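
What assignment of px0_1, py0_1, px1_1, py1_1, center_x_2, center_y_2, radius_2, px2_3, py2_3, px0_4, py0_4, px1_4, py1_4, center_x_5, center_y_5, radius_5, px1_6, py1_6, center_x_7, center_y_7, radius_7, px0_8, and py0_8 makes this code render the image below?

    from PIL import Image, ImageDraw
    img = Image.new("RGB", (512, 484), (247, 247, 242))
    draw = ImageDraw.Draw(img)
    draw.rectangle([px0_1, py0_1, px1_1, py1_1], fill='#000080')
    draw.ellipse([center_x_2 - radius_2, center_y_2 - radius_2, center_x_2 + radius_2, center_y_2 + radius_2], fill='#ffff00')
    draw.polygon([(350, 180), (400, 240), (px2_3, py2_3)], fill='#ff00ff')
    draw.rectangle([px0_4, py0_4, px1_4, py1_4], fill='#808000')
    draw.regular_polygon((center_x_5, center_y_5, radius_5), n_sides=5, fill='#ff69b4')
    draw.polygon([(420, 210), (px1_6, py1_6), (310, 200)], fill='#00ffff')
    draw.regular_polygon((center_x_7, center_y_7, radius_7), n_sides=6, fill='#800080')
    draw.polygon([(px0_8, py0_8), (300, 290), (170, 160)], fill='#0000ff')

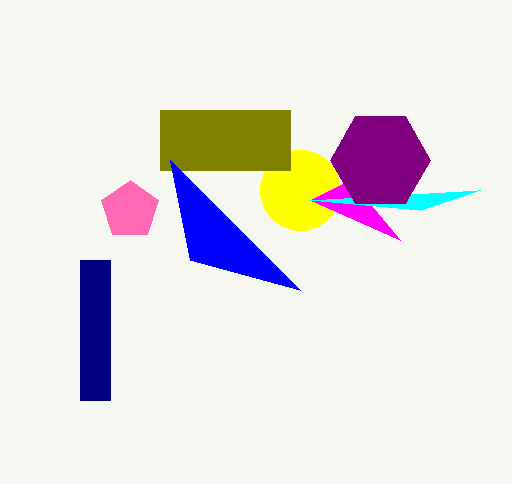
px0_1 = 80; py0_1 = 260; px1_1 = 110; py1_1 = 400; center_x_2 = 300; center_y_2 = 190; radius_2 = 40; px2_3 = 310; py2_3 = 200; px0_4 = 160; py0_4 = 110; px1_4 = 290; py1_4 = 170; center_x_5 = 130; center_y_5 = 210; radius_5 = 30; px1_6 = 480; py1_6 = 190; center_x_7 = 380; center_y_7 = 160; radius_7 = 50; px0_8 = 190; py0_8 = 260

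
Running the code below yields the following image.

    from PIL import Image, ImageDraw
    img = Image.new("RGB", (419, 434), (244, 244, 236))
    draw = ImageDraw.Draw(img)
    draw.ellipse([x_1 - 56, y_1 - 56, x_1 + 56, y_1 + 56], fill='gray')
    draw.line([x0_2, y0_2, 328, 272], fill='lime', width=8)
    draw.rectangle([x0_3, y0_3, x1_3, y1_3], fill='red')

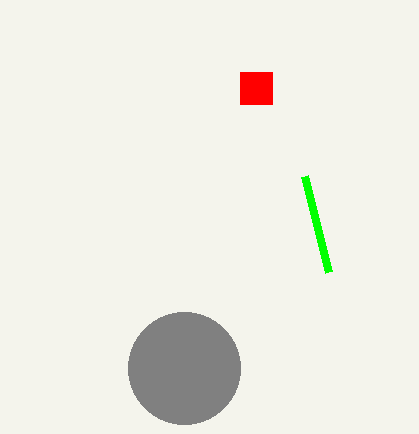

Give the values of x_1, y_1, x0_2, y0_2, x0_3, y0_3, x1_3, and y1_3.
x_1 = 184; y_1 = 368; x0_2 = 304; y0_2 = 176; x0_3 = 240; y0_3 = 72; x1_3 = 272; y1_3 = 104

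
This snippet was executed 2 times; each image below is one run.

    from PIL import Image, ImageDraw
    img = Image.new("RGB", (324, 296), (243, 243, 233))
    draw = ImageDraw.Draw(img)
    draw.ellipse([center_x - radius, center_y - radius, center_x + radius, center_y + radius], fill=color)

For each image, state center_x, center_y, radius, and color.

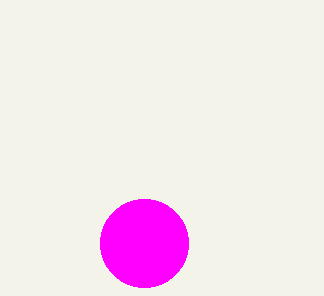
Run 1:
center_x = 144, center_y = 243, radius = 44, color = 'magenta'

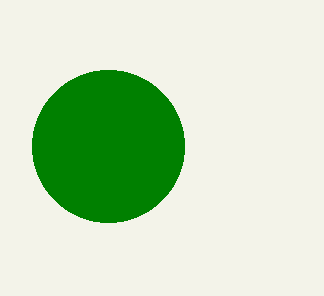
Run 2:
center_x = 108; center_y = 146; radius = 76; color = 'green'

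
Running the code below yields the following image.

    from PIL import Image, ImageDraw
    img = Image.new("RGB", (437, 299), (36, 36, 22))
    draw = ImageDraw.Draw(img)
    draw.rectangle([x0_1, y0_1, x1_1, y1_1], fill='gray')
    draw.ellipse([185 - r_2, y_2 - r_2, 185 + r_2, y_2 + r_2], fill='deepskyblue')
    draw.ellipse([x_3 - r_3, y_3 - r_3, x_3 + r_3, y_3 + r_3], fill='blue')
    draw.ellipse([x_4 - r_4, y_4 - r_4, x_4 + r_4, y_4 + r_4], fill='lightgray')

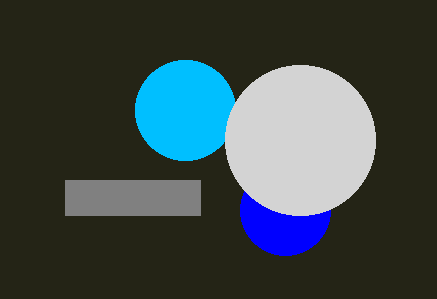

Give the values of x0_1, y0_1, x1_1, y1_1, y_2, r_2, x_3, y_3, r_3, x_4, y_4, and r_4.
x0_1 = 65, y0_1 = 180, x1_1 = 200, y1_1 = 215, y_2 = 110, r_2 = 50, x_3 = 285, y_3 = 210, r_3 = 45, x_4 = 300, y_4 = 140, r_4 = 75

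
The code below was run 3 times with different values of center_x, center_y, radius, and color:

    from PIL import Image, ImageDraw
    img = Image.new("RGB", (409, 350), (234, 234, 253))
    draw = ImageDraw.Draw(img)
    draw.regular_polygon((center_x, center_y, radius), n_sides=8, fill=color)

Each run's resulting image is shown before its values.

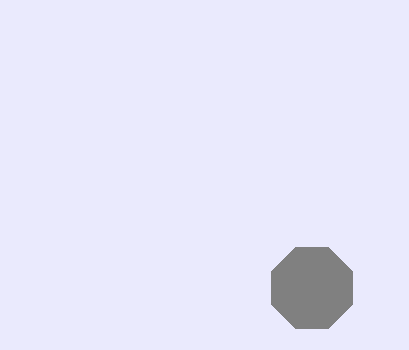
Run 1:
center_x = 312; center_y = 288; radius = 44; color = 'gray'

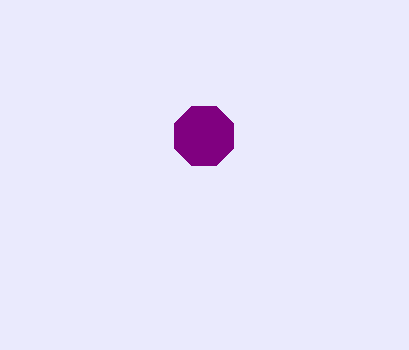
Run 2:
center_x = 204; center_y = 136; radius = 32; color = 'purple'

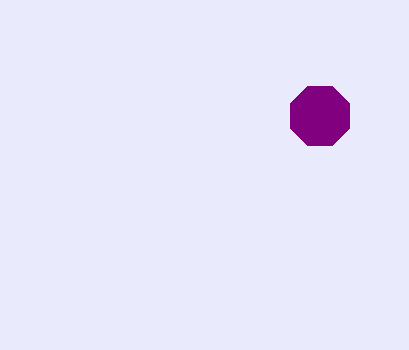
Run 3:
center_x = 320; center_y = 116; radius = 32; color = 'purple'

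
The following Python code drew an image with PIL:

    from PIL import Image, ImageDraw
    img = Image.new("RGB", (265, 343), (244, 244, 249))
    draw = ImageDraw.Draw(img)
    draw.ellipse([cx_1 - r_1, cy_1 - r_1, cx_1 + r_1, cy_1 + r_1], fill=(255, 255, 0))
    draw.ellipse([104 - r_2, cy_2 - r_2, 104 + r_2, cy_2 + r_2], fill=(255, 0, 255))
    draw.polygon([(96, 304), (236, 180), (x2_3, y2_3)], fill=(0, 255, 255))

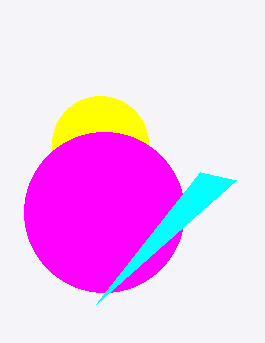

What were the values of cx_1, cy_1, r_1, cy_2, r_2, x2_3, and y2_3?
cx_1 = 100
cy_1 = 144
r_1 = 48
cy_2 = 212
r_2 = 80
x2_3 = 200
y2_3 = 172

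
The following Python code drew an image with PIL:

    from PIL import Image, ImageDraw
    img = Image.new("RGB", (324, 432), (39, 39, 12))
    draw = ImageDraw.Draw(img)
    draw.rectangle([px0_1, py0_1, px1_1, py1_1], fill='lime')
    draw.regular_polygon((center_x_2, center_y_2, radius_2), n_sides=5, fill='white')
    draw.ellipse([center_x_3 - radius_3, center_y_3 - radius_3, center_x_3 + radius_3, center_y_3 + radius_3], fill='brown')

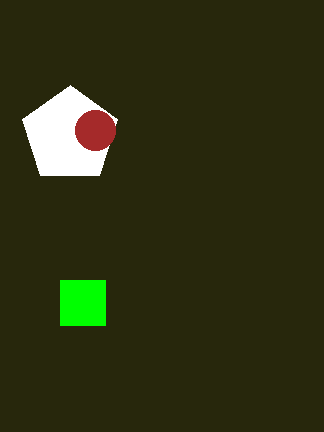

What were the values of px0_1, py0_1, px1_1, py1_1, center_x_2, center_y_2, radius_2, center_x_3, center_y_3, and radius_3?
px0_1 = 60
py0_1 = 280
px1_1 = 105
py1_1 = 325
center_x_2 = 70
center_y_2 = 135
radius_2 = 50
center_x_3 = 95
center_y_3 = 130
radius_3 = 20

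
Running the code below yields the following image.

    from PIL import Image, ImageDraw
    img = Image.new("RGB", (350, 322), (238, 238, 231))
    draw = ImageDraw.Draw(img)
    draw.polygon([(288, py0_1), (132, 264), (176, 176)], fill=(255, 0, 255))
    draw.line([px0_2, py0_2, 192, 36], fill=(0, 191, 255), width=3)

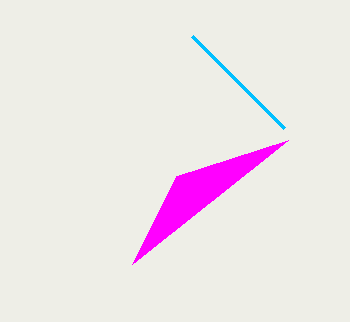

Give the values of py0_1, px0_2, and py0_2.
py0_1 = 140; px0_2 = 284; py0_2 = 128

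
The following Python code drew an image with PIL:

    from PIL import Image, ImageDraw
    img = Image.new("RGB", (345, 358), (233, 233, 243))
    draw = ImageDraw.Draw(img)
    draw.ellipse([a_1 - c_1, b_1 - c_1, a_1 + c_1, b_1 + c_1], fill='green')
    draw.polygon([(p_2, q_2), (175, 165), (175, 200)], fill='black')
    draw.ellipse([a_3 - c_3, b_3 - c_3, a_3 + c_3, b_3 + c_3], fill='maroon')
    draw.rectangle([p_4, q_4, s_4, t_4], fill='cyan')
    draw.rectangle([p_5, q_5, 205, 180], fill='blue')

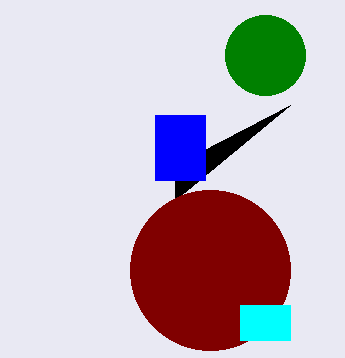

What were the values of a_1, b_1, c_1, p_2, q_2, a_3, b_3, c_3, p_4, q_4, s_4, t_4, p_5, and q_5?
a_1 = 265, b_1 = 55, c_1 = 40, p_2 = 290, q_2 = 105, a_3 = 210, b_3 = 270, c_3 = 80, p_4 = 240, q_4 = 305, s_4 = 290, t_4 = 340, p_5 = 155, q_5 = 115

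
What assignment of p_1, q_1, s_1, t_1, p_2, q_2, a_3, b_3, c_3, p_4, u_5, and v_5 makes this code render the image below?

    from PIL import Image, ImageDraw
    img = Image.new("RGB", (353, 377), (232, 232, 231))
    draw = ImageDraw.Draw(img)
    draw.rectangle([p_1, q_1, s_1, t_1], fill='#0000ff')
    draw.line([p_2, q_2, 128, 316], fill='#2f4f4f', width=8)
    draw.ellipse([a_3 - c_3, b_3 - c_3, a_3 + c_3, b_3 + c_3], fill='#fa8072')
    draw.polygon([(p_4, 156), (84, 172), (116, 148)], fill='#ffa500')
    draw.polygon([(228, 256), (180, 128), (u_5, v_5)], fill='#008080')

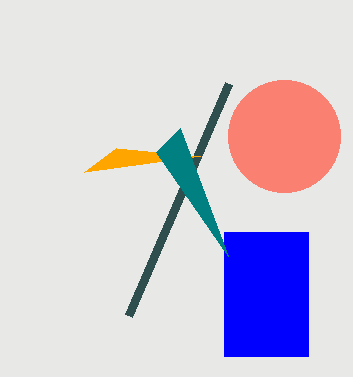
p_1 = 224, q_1 = 232, s_1 = 308, t_1 = 356, p_2 = 228, q_2 = 84, a_3 = 284, b_3 = 136, c_3 = 56, p_4 = 200, u_5 = 156, v_5 = 152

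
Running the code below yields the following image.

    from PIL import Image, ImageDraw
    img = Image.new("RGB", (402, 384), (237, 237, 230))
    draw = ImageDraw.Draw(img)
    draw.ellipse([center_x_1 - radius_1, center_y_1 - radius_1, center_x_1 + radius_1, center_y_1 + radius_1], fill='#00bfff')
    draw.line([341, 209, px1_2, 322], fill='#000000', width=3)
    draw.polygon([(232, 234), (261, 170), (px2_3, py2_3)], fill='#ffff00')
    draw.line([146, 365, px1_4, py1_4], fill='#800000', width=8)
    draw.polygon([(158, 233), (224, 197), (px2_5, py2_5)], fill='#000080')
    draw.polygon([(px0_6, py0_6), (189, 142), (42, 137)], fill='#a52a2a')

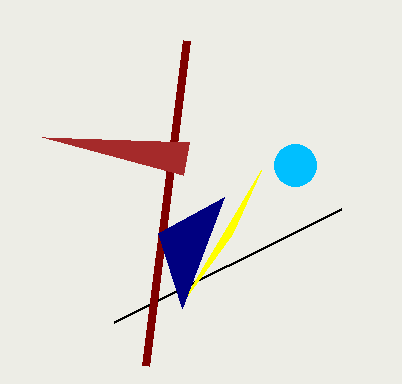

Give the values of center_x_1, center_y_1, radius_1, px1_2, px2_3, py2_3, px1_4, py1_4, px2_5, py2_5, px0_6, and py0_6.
center_x_1 = 295
center_y_1 = 165
radius_1 = 21
px1_2 = 114
px2_3 = 181
py2_3 = 304
px1_4 = 187
py1_4 = 40
px2_5 = 182
py2_5 = 308
px0_6 = 183
py0_6 = 175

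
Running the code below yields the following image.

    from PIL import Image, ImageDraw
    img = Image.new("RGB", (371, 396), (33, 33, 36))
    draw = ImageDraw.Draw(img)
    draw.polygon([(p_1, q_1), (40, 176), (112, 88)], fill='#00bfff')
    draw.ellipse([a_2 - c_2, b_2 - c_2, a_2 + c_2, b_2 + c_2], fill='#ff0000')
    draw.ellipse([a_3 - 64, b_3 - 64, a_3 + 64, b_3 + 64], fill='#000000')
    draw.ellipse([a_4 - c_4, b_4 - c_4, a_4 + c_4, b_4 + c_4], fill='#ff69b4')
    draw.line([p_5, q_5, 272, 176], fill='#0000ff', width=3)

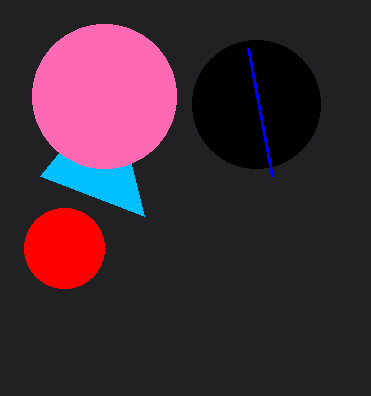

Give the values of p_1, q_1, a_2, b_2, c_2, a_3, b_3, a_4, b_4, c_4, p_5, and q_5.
p_1 = 144, q_1 = 216, a_2 = 64, b_2 = 248, c_2 = 40, a_3 = 256, b_3 = 104, a_4 = 104, b_4 = 96, c_4 = 72, p_5 = 248, q_5 = 48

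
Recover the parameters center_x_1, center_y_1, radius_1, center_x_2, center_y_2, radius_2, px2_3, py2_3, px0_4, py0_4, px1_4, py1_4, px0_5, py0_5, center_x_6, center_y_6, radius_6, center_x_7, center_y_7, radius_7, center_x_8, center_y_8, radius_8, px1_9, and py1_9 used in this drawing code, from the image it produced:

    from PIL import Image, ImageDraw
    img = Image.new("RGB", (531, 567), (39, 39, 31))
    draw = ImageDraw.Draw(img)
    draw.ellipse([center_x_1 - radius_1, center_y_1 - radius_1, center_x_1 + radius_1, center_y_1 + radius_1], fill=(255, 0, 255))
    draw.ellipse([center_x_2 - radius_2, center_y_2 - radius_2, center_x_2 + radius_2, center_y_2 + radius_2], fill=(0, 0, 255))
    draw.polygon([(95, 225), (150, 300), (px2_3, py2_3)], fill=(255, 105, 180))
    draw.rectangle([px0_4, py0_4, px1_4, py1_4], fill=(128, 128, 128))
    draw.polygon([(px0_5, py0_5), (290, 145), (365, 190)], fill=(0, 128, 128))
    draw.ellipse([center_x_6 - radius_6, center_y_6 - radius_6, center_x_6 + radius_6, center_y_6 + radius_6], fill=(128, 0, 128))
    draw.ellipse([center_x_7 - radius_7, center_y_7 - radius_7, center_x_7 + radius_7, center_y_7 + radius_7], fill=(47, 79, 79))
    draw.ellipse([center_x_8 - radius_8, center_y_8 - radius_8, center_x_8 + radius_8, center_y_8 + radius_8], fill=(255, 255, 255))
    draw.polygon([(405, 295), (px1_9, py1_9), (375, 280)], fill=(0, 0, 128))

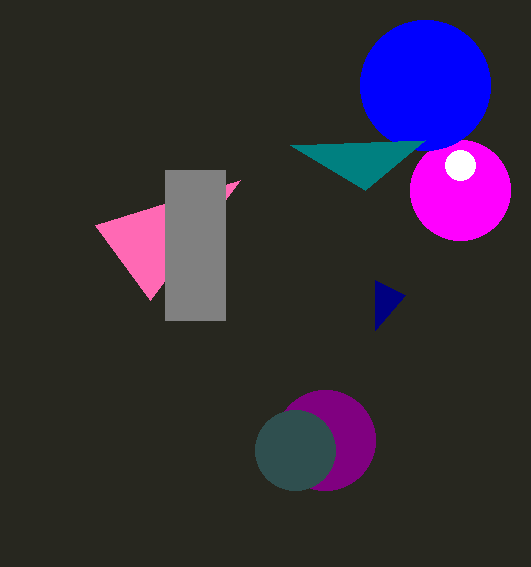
center_x_1 = 460; center_y_1 = 190; radius_1 = 50; center_x_2 = 425; center_y_2 = 85; radius_2 = 65; px2_3 = 240; py2_3 = 180; px0_4 = 165; py0_4 = 170; px1_4 = 225; py1_4 = 320; px0_5 = 425; py0_5 = 140; center_x_6 = 325; center_y_6 = 440; radius_6 = 50; center_x_7 = 295; center_y_7 = 450; radius_7 = 40; center_x_8 = 460; center_y_8 = 165; radius_8 = 15; px1_9 = 375; py1_9 = 330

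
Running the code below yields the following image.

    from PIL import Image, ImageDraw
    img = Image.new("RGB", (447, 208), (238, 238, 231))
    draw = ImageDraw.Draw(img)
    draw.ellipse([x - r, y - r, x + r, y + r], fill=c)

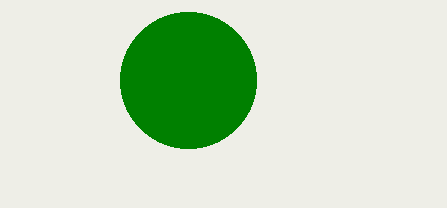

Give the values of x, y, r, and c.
x = 188, y = 80, r = 68, c = 'green'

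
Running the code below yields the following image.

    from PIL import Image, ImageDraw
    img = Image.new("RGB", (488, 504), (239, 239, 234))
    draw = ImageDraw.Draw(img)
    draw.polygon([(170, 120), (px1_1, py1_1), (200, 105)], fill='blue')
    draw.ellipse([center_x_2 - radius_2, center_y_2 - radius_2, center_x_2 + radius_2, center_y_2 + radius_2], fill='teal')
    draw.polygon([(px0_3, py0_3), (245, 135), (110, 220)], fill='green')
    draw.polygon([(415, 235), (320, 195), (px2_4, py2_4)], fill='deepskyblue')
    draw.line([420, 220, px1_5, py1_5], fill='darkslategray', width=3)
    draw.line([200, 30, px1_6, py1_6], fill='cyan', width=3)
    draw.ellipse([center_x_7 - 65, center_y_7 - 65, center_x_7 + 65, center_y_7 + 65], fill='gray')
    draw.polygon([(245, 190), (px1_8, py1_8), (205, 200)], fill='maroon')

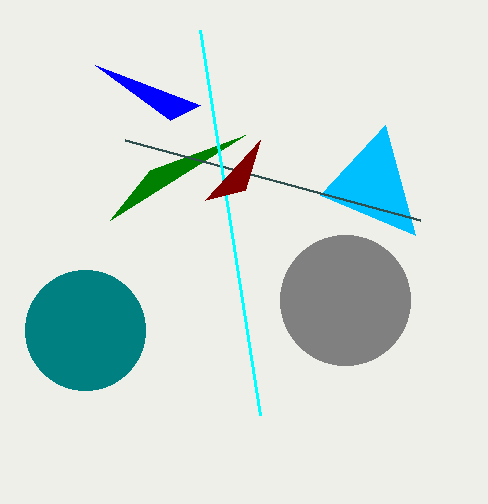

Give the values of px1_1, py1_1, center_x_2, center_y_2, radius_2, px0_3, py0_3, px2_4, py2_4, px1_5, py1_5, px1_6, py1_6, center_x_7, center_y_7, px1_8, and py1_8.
px1_1 = 95, py1_1 = 65, center_x_2 = 85, center_y_2 = 330, radius_2 = 60, px0_3 = 150, py0_3 = 170, px2_4 = 385, py2_4 = 125, px1_5 = 125, py1_5 = 140, px1_6 = 260, py1_6 = 415, center_x_7 = 345, center_y_7 = 300, px1_8 = 260, py1_8 = 140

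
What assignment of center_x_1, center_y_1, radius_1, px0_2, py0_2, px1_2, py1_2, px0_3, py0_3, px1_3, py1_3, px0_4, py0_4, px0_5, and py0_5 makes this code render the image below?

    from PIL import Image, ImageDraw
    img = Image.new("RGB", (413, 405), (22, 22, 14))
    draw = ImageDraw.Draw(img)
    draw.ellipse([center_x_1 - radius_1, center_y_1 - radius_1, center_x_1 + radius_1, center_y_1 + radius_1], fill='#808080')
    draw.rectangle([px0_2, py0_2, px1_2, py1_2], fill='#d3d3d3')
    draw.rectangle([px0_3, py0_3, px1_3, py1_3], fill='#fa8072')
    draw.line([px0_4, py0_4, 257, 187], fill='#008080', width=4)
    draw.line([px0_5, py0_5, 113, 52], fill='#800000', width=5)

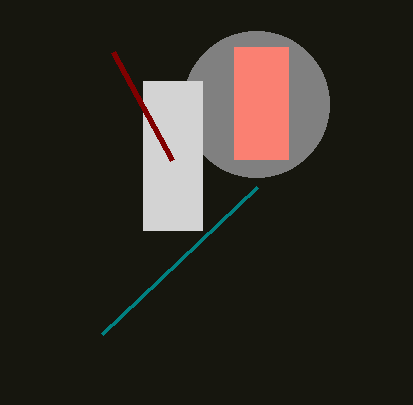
center_x_1 = 256, center_y_1 = 104, radius_1 = 73, px0_2 = 143, py0_2 = 81, px1_2 = 202, py1_2 = 230, px0_3 = 234, py0_3 = 47, px1_3 = 288, py1_3 = 159, px0_4 = 102, py0_4 = 334, px0_5 = 172, py0_5 = 160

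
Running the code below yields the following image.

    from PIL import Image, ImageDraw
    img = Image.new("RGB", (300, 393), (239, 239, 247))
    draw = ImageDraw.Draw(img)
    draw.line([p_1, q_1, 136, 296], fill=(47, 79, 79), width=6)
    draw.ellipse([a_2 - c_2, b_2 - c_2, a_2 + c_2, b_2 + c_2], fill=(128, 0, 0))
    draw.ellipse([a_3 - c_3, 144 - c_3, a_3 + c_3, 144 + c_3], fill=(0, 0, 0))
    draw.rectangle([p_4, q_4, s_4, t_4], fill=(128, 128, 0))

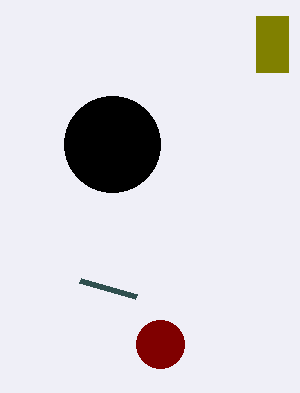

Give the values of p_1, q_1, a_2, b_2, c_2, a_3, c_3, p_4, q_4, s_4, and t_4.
p_1 = 80; q_1 = 280; a_2 = 160; b_2 = 344; c_2 = 24; a_3 = 112; c_3 = 48; p_4 = 256; q_4 = 16; s_4 = 288; t_4 = 72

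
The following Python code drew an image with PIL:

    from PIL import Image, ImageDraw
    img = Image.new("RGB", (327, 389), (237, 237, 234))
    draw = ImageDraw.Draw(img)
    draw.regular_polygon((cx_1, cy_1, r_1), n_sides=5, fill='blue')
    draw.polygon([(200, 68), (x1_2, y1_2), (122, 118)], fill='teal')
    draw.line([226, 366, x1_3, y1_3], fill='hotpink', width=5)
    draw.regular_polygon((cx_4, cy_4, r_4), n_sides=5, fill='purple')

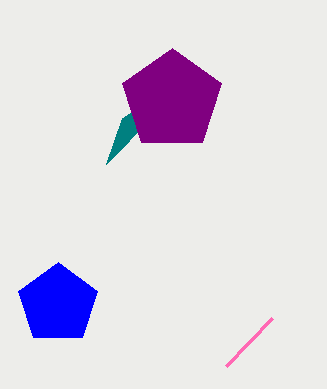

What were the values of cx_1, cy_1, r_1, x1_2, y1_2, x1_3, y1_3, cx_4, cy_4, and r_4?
cx_1 = 58
cy_1 = 304
r_1 = 42
x1_2 = 106
y1_2 = 164
x1_3 = 272
y1_3 = 318
cx_4 = 172
cy_4 = 100
r_4 = 52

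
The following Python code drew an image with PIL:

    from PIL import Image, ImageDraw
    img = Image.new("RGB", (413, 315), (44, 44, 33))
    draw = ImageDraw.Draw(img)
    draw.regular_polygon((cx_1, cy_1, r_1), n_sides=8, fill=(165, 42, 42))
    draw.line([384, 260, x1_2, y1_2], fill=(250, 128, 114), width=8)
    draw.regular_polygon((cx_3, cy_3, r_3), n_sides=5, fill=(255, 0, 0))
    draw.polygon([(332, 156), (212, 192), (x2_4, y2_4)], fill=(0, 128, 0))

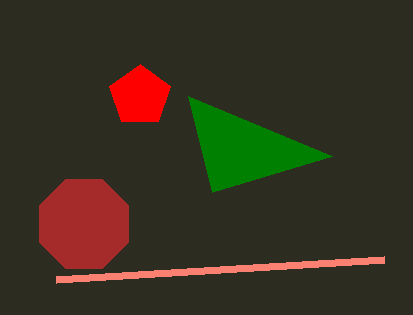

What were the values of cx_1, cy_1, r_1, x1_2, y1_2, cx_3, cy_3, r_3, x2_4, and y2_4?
cx_1 = 84; cy_1 = 224; r_1 = 48; x1_2 = 56; y1_2 = 280; cx_3 = 140; cy_3 = 96; r_3 = 32; x2_4 = 188; y2_4 = 96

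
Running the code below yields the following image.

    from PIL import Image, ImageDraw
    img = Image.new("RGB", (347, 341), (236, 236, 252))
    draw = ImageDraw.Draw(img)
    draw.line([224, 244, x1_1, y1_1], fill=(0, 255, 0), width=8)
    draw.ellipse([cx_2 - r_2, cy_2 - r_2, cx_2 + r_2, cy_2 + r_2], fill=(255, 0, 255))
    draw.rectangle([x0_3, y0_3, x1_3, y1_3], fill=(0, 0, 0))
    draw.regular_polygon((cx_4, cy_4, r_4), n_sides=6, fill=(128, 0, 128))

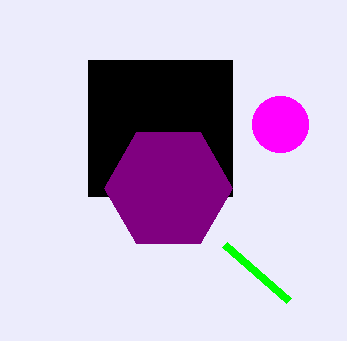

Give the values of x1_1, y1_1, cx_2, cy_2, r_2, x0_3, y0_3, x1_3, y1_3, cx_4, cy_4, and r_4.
x1_1 = 288, y1_1 = 300, cx_2 = 280, cy_2 = 124, r_2 = 28, x0_3 = 88, y0_3 = 60, x1_3 = 232, y1_3 = 196, cx_4 = 168, cy_4 = 188, r_4 = 64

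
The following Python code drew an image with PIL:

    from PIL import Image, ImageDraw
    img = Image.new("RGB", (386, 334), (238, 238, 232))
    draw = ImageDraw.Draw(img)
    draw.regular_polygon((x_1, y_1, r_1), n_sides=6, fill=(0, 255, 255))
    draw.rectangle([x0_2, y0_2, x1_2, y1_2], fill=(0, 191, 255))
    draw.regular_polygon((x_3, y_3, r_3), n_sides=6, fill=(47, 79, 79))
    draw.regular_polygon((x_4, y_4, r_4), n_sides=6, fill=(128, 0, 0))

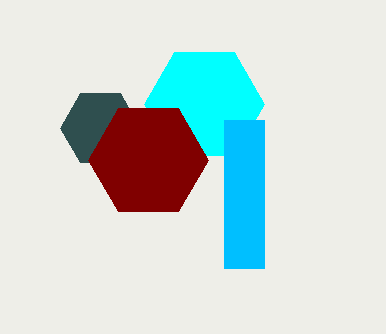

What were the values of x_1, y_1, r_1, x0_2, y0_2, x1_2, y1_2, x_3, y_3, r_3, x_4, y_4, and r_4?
x_1 = 204; y_1 = 104; r_1 = 60; x0_2 = 224; y0_2 = 120; x1_2 = 264; y1_2 = 268; x_3 = 100; y_3 = 128; r_3 = 40; x_4 = 148; y_4 = 160; r_4 = 60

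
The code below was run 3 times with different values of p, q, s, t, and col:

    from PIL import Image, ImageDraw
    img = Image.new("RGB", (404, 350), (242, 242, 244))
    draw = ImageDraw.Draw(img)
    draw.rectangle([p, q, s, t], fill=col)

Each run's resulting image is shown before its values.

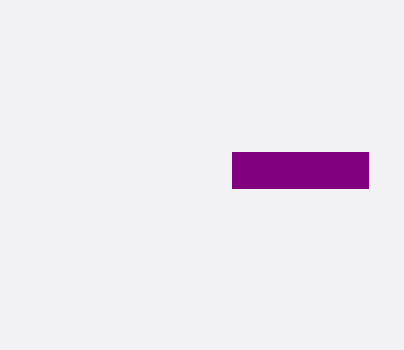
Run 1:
p = 232; q = 152; s = 368; t = 188; col = 'purple'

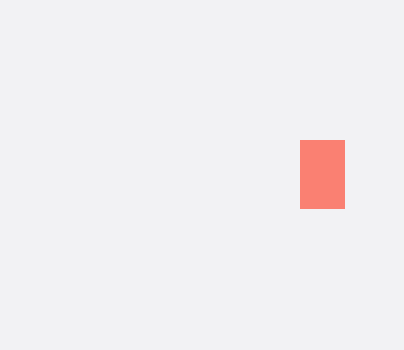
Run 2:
p = 300; q = 140; s = 344; t = 208; col = 'salmon'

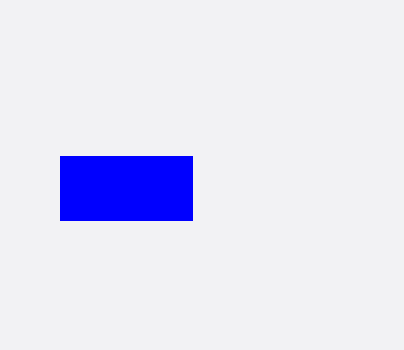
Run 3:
p = 60, q = 156, s = 192, t = 220, col = 'blue'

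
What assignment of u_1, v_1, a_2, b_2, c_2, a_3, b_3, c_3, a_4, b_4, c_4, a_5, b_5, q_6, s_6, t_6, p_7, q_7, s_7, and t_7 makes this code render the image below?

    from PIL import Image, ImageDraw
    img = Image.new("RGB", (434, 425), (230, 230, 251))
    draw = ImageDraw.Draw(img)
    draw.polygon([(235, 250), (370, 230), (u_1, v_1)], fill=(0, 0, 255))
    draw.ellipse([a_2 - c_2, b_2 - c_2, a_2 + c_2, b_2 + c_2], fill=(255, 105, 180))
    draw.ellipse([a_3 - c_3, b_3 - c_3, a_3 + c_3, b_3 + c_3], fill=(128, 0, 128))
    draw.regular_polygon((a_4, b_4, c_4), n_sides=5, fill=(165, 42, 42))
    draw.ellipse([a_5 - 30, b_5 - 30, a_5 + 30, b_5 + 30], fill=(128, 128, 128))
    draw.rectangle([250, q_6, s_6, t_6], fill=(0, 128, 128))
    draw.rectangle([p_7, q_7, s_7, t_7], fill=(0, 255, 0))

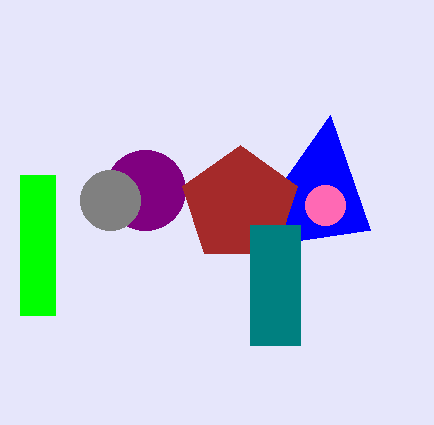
u_1 = 330
v_1 = 115
a_2 = 325
b_2 = 205
c_2 = 20
a_3 = 145
b_3 = 190
c_3 = 40
a_4 = 240
b_4 = 205
c_4 = 60
a_5 = 110
b_5 = 200
q_6 = 225
s_6 = 300
t_6 = 345
p_7 = 20
q_7 = 175
s_7 = 55
t_7 = 315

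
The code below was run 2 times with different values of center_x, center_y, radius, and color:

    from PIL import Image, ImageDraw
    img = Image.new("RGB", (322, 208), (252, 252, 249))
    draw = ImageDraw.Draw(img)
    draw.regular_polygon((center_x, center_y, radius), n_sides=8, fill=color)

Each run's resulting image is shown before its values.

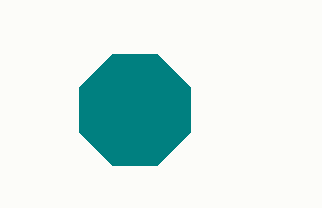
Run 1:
center_x = 135
center_y = 110
radius = 60
color = 'teal'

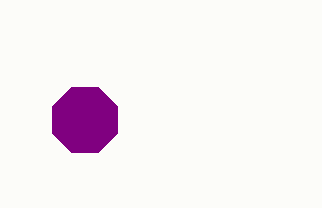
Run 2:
center_x = 85, center_y = 120, radius = 35, color = 'purple'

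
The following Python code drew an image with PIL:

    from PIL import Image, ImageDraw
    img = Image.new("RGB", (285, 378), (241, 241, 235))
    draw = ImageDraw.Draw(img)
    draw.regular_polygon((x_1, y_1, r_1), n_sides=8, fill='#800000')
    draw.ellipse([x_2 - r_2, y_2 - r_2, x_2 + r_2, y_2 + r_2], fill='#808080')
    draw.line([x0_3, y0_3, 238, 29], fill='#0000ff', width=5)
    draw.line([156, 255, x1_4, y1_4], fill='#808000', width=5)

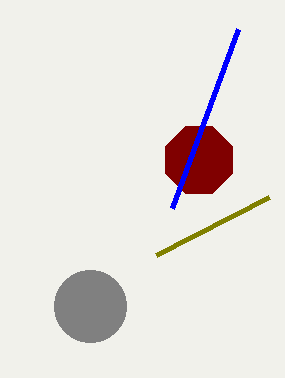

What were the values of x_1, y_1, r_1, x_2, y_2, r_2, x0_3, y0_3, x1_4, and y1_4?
x_1 = 199, y_1 = 160, r_1 = 36, x_2 = 90, y_2 = 306, r_2 = 36, x0_3 = 172, y0_3 = 208, x1_4 = 269, y1_4 = 197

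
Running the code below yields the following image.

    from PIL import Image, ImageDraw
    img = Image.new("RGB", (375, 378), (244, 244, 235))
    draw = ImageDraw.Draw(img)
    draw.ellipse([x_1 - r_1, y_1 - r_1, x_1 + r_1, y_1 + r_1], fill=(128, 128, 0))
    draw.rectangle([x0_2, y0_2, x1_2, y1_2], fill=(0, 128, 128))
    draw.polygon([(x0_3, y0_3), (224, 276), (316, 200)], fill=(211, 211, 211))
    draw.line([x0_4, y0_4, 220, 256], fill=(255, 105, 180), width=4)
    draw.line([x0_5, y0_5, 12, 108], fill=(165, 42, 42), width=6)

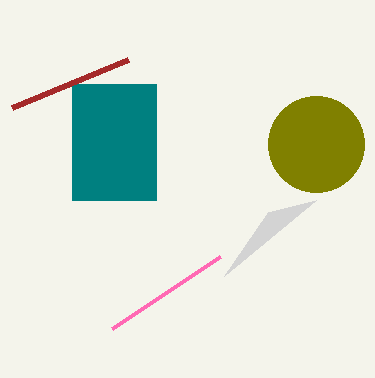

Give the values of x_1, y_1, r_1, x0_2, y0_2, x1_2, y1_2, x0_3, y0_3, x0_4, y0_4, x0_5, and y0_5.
x_1 = 316, y_1 = 144, r_1 = 48, x0_2 = 72, y0_2 = 84, x1_2 = 156, y1_2 = 200, x0_3 = 268, y0_3 = 212, x0_4 = 112, y0_4 = 328, x0_5 = 128, y0_5 = 60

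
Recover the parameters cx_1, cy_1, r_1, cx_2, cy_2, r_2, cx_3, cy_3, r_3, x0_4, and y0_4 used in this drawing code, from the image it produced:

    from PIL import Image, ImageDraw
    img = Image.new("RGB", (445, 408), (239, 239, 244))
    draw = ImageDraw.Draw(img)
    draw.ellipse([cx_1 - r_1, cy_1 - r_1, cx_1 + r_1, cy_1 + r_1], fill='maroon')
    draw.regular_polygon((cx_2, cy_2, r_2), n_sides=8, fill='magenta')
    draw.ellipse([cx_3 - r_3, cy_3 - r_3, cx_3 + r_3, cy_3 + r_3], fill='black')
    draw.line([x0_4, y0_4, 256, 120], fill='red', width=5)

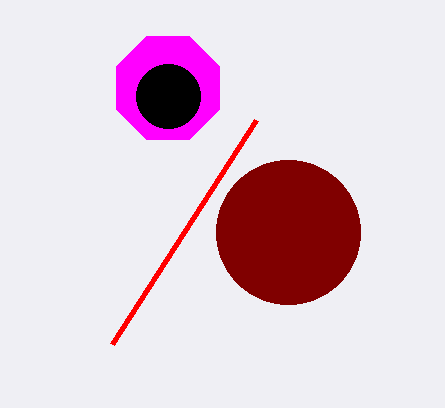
cx_1 = 288; cy_1 = 232; r_1 = 72; cx_2 = 168; cy_2 = 88; r_2 = 56; cx_3 = 168; cy_3 = 96; r_3 = 32; x0_4 = 112; y0_4 = 344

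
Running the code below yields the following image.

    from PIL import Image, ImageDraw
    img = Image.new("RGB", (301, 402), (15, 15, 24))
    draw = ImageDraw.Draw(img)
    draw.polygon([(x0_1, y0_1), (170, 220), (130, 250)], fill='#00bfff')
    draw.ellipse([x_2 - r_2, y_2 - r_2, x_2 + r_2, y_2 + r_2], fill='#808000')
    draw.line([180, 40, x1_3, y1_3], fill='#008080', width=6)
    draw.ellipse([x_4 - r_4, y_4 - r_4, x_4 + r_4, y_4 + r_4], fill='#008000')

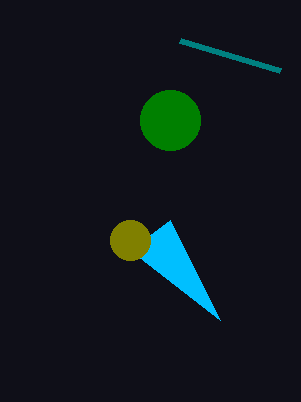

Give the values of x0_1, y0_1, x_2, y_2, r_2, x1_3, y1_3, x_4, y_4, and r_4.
x0_1 = 220
y0_1 = 320
x_2 = 130
y_2 = 240
r_2 = 20
x1_3 = 280
y1_3 = 70
x_4 = 170
y_4 = 120
r_4 = 30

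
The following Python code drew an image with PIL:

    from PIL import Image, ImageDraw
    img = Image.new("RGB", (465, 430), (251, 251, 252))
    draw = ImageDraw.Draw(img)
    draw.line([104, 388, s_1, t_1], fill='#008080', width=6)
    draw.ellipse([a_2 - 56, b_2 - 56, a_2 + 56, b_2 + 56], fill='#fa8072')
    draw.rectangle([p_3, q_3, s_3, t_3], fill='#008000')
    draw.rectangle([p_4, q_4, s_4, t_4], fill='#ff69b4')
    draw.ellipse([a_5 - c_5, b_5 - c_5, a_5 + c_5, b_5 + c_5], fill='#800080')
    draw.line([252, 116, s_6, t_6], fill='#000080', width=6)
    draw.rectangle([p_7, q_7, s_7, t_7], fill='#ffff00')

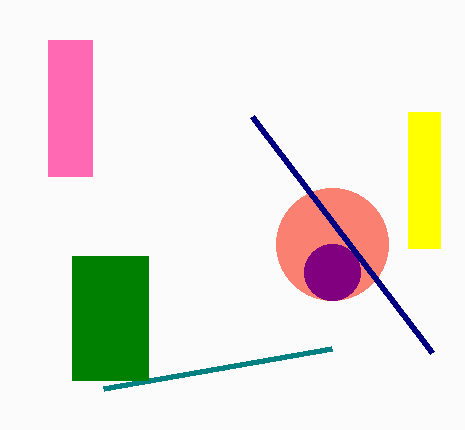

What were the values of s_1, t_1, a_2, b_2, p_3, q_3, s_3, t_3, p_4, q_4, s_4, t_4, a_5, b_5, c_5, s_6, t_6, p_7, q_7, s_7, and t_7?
s_1 = 332; t_1 = 348; a_2 = 332; b_2 = 244; p_3 = 72; q_3 = 256; s_3 = 148; t_3 = 380; p_4 = 48; q_4 = 40; s_4 = 92; t_4 = 176; a_5 = 332; b_5 = 272; c_5 = 28; s_6 = 432; t_6 = 352; p_7 = 408; q_7 = 112; s_7 = 440; t_7 = 248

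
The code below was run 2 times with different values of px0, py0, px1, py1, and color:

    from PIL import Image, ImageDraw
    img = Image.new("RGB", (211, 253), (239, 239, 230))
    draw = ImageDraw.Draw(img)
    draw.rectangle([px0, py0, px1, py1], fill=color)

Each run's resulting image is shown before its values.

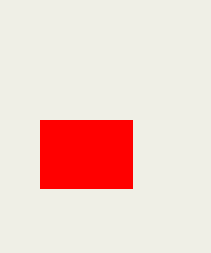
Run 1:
px0 = 40; py0 = 120; px1 = 132; py1 = 188; color = 'red'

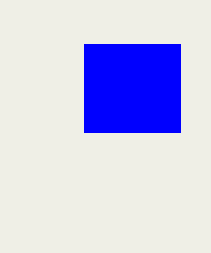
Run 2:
px0 = 84; py0 = 44; px1 = 180; py1 = 132; color = 'blue'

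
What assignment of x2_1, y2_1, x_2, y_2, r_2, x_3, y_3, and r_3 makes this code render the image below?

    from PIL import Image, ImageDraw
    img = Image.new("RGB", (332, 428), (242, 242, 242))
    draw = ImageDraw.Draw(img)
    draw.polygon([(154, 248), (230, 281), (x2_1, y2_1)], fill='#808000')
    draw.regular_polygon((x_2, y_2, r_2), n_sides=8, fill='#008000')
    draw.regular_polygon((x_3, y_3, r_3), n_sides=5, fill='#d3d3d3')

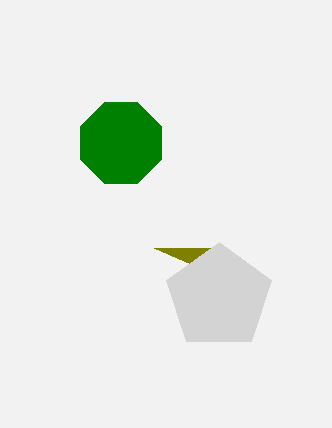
x2_1 = 211; y2_1 = 248; x_2 = 121; y_2 = 143; r_2 = 44; x_3 = 219; y_3 = 297; r_3 = 55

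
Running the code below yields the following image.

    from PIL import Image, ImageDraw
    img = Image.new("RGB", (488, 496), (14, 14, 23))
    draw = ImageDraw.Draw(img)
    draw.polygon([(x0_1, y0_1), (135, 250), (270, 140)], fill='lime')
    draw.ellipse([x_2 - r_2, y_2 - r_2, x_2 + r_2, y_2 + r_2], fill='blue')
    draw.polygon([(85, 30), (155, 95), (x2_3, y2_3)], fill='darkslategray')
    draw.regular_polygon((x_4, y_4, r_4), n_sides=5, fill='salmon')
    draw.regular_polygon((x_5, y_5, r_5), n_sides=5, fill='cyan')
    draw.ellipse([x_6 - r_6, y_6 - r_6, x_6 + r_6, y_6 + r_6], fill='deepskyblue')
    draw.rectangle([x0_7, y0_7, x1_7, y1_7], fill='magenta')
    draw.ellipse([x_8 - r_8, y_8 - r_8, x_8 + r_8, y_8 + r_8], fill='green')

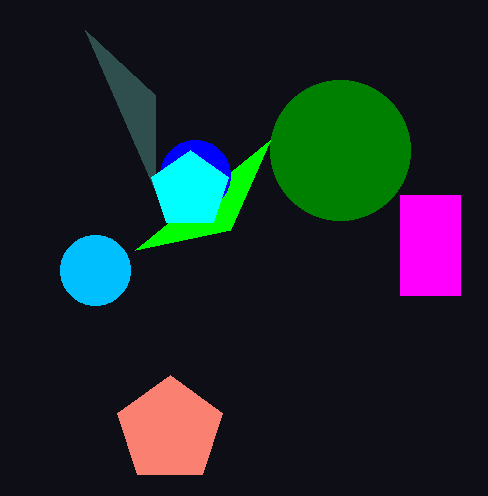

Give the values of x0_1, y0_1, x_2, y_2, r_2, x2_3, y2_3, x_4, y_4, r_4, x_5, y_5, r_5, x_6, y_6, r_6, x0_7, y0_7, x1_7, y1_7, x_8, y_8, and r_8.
x0_1 = 230; y0_1 = 230; x_2 = 195; y_2 = 175; r_2 = 35; x2_3 = 155; y2_3 = 190; x_4 = 170; y_4 = 430; r_4 = 55; x_5 = 190; y_5 = 190; r_5 = 40; x_6 = 95; y_6 = 270; r_6 = 35; x0_7 = 400; y0_7 = 195; x1_7 = 460; y1_7 = 295; x_8 = 340; y_8 = 150; r_8 = 70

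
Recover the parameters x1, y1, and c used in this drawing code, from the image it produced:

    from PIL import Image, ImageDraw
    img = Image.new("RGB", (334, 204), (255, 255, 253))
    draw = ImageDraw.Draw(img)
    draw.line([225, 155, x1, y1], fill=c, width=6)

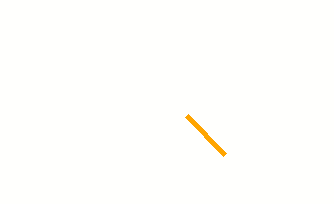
x1 = 187; y1 = 116; c = 'orange'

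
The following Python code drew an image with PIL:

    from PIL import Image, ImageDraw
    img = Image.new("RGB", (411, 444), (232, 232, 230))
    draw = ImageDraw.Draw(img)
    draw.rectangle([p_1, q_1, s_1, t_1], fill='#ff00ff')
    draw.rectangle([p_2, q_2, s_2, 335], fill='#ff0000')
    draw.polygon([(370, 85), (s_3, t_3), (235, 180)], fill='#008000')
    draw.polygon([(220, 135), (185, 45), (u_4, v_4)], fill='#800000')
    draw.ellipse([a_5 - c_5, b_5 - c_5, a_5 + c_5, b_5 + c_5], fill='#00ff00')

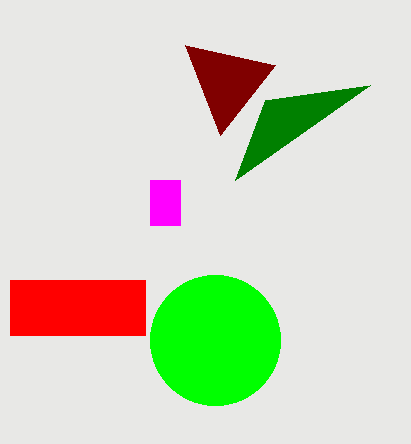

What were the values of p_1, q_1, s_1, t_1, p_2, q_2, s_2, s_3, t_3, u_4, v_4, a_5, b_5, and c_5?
p_1 = 150
q_1 = 180
s_1 = 180
t_1 = 225
p_2 = 10
q_2 = 280
s_2 = 145
s_3 = 265
t_3 = 100
u_4 = 275
v_4 = 65
a_5 = 215
b_5 = 340
c_5 = 65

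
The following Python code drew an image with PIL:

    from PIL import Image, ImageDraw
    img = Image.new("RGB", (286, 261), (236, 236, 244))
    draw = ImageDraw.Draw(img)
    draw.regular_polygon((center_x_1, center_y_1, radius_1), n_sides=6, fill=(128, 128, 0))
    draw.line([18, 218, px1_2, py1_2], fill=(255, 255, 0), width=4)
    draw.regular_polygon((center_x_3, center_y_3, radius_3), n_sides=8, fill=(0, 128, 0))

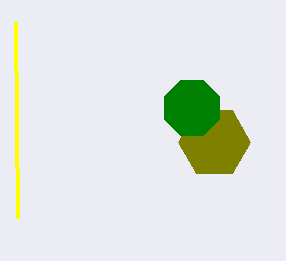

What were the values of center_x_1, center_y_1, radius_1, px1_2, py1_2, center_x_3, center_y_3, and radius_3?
center_x_1 = 214; center_y_1 = 142; radius_1 = 36; px1_2 = 16; py1_2 = 22; center_x_3 = 192; center_y_3 = 108; radius_3 = 30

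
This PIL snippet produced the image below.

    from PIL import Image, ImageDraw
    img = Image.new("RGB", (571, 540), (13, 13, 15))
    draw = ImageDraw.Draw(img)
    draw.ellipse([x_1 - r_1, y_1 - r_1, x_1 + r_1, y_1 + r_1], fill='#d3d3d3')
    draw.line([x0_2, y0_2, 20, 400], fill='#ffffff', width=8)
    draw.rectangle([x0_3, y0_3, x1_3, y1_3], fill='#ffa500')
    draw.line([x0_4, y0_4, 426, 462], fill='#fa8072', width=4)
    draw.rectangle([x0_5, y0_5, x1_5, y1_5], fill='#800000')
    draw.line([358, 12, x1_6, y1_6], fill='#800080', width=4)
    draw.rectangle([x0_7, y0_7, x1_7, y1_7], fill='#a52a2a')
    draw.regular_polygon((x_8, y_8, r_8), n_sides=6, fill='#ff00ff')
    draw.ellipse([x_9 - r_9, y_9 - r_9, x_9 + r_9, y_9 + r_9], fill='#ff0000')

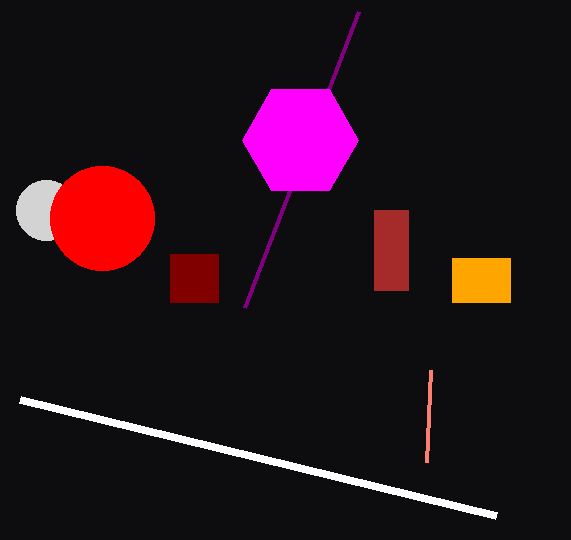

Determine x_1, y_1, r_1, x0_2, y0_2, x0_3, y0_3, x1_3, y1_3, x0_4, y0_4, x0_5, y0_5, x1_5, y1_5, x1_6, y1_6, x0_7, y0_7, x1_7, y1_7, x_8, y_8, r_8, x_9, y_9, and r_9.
x_1 = 46, y_1 = 210, r_1 = 30, x0_2 = 496, y0_2 = 516, x0_3 = 452, y0_3 = 258, x1_3 = 510, y1_3 = 302, x0_4 = 430, y0_4 = 370, x0_5 = 170, y0_5 = 254, x1_5 = 218, y1_5 = 302, x1_6 = 244, y1_6 = 308, x0_7 = 374, y0_7 = 210, x1_7 = 408, y1_7 = 290, x_8 = 300, y_8 = 140, r_8 = 58, x_9 = 102, y_9 = 218, r_9 = 52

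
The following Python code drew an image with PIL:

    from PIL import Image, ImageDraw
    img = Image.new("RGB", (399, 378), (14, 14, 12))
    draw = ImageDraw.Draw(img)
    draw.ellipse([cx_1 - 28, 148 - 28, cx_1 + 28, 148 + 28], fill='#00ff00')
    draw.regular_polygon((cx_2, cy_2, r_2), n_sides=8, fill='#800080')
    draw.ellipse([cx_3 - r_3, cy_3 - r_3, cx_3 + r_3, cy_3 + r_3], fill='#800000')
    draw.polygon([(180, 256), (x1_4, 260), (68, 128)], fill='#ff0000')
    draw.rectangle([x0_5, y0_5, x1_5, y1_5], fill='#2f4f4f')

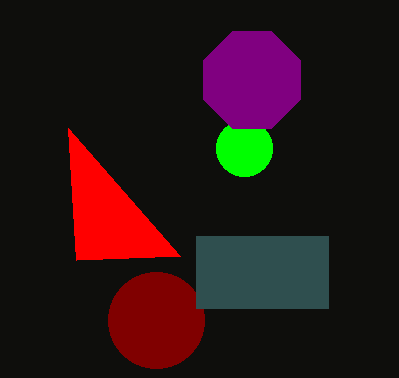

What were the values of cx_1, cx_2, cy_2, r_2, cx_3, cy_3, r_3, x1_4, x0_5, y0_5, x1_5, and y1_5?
cx_1 = 244, cx_2 = 252, cy_2 = 80, r_2 = 52, cx_3 = 156, cy_3 = 320, r_3 = 48, x1_4 = 76, x0_5 = 196, y0_5 = 236, x1_5 = 328, y1_5 = 308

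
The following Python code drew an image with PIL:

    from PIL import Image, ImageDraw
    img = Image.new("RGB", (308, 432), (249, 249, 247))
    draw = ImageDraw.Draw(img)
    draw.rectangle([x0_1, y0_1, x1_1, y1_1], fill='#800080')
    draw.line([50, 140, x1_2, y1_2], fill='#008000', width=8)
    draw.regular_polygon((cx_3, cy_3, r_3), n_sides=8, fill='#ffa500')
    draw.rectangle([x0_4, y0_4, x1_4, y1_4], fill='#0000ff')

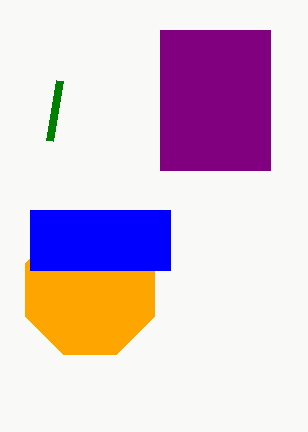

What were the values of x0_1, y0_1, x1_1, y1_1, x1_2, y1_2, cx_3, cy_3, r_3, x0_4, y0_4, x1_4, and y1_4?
x0_1 = 160
y0_1 = 30
x1_1 = 270
y1_1 = 170
x1_2 = 60
y1_2 = 80
cx_3 = 90
cy_3 = 290
r_3 = 70
x0_4 = 30
y0_4 = 210
x1_4 = 170
y1_4 = 270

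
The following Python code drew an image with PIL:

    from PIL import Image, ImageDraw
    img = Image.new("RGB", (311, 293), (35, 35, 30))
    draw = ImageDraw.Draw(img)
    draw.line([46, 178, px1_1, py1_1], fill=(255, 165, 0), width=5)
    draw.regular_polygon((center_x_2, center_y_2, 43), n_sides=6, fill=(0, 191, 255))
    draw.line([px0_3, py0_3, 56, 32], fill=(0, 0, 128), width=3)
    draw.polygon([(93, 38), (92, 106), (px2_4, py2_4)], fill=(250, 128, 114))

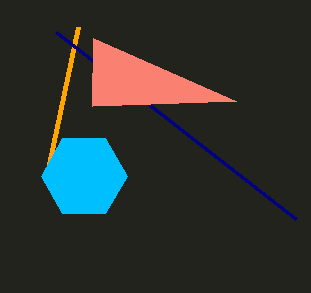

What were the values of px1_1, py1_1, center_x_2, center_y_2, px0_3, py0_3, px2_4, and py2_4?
px1_1 = 78, py1_1 = 27, center_x_2 = 84, center_y_2 = 176, px0_3 = 296, py0_3 = 219, px2_4 = 236, py2_4 = 101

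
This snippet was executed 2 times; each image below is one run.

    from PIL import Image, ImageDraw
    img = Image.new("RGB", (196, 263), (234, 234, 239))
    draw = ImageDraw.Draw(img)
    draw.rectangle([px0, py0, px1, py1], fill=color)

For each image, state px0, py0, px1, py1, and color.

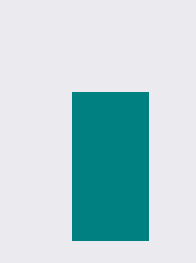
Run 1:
px0 = 72; py0 = 92; px1 = 148; py1 = 240; color = 'teal'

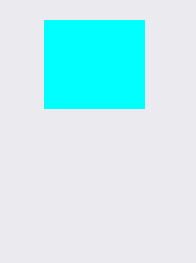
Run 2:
px0 = 44; py0 = 20; px1 = 144; py1 = 108; color = 'cyan'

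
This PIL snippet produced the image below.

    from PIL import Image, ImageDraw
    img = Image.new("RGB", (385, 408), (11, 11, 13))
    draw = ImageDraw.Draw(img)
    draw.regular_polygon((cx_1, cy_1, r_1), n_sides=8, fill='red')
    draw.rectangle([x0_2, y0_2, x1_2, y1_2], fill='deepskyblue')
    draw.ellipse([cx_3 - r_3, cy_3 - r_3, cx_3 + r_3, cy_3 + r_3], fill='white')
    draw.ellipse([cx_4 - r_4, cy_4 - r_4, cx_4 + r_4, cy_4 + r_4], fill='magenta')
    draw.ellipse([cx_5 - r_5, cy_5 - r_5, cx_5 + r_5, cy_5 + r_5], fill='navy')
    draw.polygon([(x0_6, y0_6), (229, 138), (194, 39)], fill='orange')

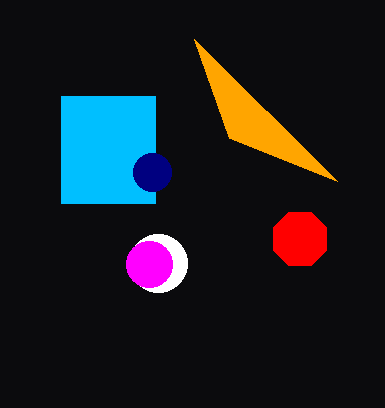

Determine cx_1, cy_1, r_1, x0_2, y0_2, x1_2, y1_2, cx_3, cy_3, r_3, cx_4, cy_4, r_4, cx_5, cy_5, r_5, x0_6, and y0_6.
cx_1 = 300; cy_1 = 239; r_1 = 29; x0_2 = 61; y0_2 = 96; x1_2 = 155; y1_2 = 203; cx_3 = 158; cy_3 = 263; r_3 = 29; cx_4 = 149; cy_4 = 264; r_4 = 23; cx_5 = 152; cy_5 = 172; r_5 = 19; x0_6 = 337; y0_6 = 181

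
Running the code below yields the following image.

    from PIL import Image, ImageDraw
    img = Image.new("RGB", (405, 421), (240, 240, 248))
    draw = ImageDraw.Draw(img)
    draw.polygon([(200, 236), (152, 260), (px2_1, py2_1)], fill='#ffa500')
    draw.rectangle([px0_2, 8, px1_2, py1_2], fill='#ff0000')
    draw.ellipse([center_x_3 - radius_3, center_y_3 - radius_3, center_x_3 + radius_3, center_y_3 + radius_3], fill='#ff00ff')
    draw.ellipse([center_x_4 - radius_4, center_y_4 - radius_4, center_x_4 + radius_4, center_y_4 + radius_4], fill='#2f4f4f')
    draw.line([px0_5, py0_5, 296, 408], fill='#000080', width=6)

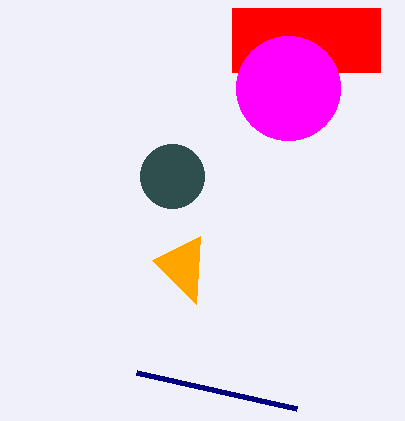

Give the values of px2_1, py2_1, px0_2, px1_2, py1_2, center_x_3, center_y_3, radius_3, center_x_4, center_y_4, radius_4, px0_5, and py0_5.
px2_1 = 196, py2_1 = 304, px0_2 = 232, px1_2 = 380, py1_2 = 72, center_x_3 = 288, center_y_3 = 88, radius_3 = 52, center_x_4 = 172, center_y_4 = 176, radius_4 = 32, px0_5 = 136, py0_5 = 372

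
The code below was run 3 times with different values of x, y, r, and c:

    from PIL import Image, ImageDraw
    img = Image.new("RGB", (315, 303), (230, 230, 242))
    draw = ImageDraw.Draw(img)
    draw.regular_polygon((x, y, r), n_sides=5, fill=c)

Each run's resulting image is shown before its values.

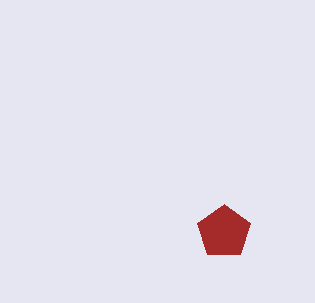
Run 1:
x = 224, y = 232, r = 28, c = 'brown'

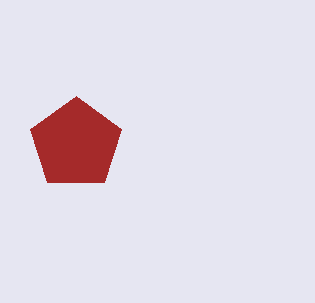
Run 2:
x = 76; y = 144; r = 48; c = 'brown'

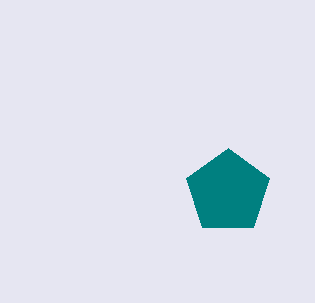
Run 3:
x = 228; y = 192; r = 44; c = 'teal'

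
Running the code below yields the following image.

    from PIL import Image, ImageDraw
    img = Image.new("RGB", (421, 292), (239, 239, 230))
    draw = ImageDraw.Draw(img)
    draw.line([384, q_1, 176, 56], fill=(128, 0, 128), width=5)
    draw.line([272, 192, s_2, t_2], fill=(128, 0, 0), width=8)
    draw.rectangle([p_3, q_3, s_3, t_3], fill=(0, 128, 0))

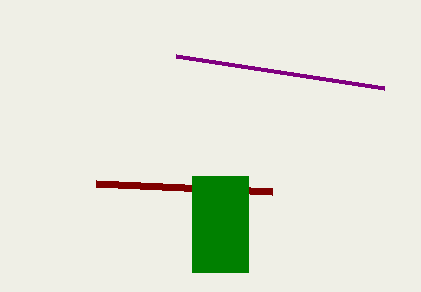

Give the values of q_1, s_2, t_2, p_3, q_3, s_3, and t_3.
q_1 = 88, s_2 = 96, t_2 = 184, p_3 = 192, q_3 = 176, s_3 = 248, t_3 = 272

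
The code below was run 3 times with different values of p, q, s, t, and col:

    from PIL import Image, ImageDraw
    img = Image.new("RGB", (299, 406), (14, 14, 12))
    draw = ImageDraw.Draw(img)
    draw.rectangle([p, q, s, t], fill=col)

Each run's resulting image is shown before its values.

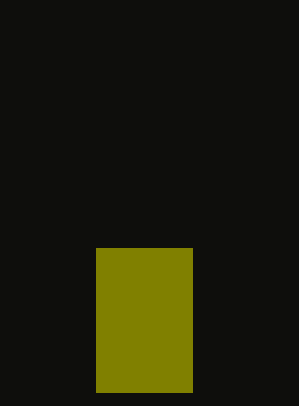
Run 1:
p = 96
q = 248
s = 192
t = 392
col = 'olive'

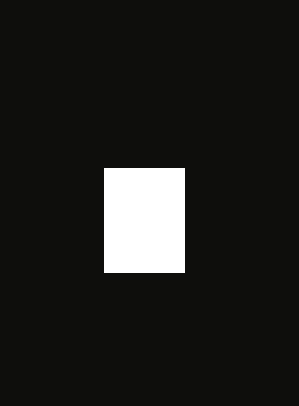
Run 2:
p = 104
q = 168
s = 184
t = 272
col = 'white'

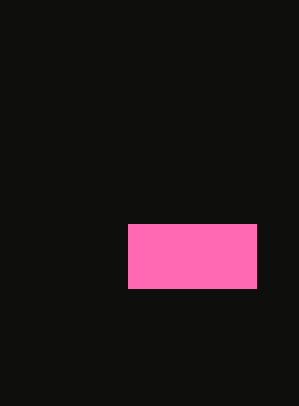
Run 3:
p = 128; q = 224; s = 256; t = 288; col = 'hotpink'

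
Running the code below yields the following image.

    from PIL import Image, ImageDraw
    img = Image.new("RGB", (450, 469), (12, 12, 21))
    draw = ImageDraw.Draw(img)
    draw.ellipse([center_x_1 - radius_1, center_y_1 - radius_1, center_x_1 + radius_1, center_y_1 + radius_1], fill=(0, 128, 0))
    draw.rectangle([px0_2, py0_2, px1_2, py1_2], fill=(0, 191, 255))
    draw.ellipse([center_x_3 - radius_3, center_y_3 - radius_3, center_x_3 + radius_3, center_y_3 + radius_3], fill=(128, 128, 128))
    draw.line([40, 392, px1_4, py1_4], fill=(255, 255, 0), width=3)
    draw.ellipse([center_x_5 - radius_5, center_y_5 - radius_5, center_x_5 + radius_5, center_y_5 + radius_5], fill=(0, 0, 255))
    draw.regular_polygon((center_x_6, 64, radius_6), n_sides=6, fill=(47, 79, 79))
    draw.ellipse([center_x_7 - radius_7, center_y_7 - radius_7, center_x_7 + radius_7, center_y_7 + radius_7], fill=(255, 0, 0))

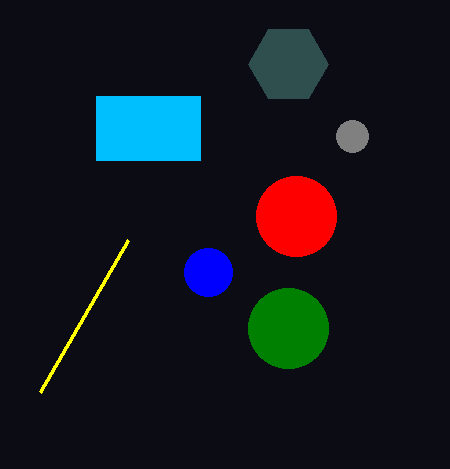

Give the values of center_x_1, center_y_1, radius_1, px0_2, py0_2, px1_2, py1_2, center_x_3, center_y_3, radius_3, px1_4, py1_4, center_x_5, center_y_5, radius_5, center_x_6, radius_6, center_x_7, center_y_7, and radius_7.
center_x_1 = 288
center_y_1 = 328
radius_1 = 40
px0_2 = 96
py0_2 = 96
px1_2 = 200
py1_2 = 160
center_x_3 = 352
center_y_3 = 136
radius_3 = 16
px1_4 = 128
py1_4 = 240
center_x_5 = 208
center_y_5 = 272
radius_5 = 24
center_x_6 = 288
radius_6 = 40
center_x_7 = 296
center_y_7 = 216
radius_7 = 40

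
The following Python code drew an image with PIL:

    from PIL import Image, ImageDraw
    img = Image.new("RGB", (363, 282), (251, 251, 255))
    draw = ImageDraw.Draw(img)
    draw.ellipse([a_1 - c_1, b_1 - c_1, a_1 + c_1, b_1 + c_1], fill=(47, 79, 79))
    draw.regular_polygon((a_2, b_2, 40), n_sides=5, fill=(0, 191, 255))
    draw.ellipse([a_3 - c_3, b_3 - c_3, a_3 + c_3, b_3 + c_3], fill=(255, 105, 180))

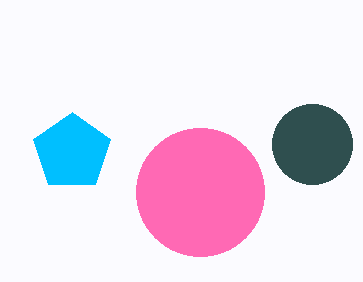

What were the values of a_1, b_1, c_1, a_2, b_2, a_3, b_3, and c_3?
a_1 = 312
b_1 = 144
c_1 = 40
a_2 = 72
b_2 = 152
a_3 = 200
b_3 = 192
c_3 = 64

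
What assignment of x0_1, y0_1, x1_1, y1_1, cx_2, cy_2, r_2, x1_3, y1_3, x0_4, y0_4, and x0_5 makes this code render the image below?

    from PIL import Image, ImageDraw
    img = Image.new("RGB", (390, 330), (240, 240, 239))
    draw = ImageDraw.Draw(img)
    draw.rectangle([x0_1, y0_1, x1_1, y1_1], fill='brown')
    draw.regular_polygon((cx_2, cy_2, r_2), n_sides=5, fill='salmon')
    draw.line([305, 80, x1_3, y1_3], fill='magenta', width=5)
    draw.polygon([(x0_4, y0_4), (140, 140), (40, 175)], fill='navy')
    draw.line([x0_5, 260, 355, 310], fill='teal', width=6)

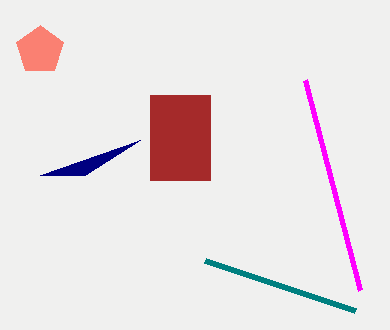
x0_1 = 150; y0_1 = 95; x1_1 = 210; y1_1 = 180; cx_2 = 40; cy_2 = 50; r_2 = 25; x1_3 = 360; y1_3 = 290; x0_4 = 85; y0_4 = 175; x0_5 = 205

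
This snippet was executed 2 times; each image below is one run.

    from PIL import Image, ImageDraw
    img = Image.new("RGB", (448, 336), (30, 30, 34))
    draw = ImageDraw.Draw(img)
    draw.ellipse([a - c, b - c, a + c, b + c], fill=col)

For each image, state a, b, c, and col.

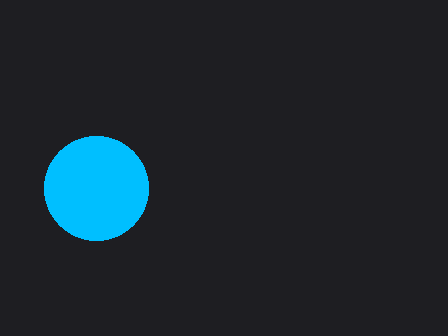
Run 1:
a = 96
b = 188
c = 52
col = 'deepskyblue'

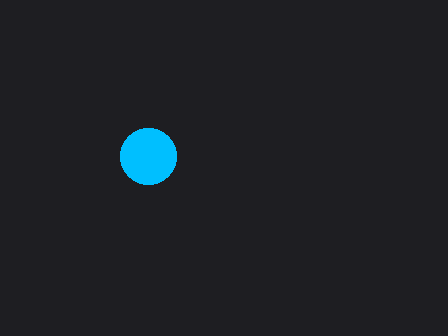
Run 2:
a = 148, b = 156, c = 28, col = 'deepskyblue'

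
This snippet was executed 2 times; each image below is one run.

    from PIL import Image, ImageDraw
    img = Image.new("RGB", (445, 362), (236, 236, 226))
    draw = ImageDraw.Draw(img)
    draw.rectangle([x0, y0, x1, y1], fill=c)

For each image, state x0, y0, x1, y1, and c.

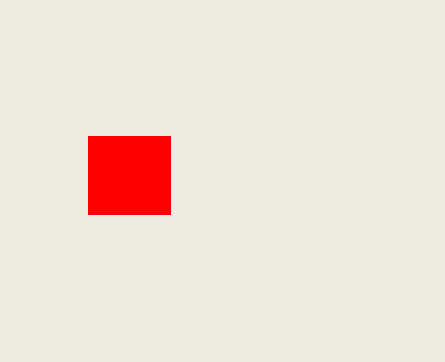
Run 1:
x0 = 88, y0 = 136, x1 = 170, y1 = 214, c = 'red'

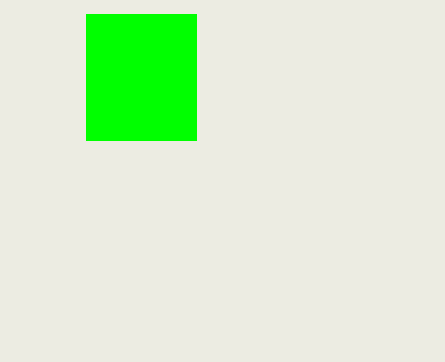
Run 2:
x0 = 86
y0 = 14
x1 = 196
y1 = 140
c = 'lime'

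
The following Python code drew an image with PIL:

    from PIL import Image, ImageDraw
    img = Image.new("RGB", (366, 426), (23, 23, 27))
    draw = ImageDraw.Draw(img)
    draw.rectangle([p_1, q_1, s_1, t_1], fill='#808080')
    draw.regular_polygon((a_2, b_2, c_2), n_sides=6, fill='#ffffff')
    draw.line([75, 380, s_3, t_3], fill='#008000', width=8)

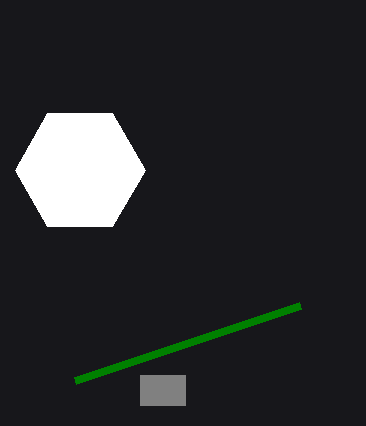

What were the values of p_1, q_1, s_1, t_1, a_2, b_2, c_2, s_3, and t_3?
p_1 = 140
q_1 = 375
s_1 = 185
t_1 = 405
a_2 = 80
b_2 = 170
c_2 = 65
s_3 = 300
t_3 = 305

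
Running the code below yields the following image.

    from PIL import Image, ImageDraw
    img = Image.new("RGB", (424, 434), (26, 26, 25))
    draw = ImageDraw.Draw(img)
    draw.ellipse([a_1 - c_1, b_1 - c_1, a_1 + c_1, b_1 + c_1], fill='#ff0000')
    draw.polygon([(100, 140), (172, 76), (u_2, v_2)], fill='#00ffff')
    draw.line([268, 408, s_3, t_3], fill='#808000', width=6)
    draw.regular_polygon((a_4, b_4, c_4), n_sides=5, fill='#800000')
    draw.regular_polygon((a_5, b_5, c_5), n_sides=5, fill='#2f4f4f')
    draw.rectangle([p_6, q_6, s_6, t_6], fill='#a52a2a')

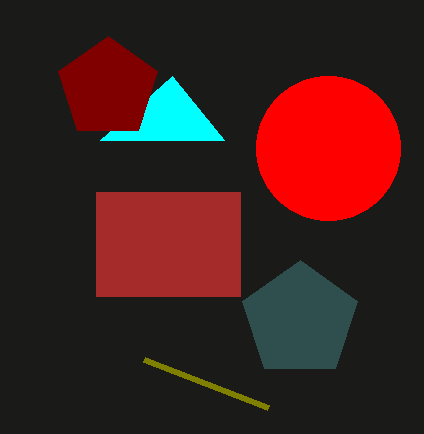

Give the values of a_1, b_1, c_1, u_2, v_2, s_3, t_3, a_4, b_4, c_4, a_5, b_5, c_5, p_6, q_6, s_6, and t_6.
a_1 = 328, b_1 = 148, c_1 = 72, u_2 = 224, v_2 = 140, s_3 = 144, t_3 = 360, a_4 = 108, b_4 = 88, c_4 = 52, a_5 = 300, b_5 = 320, c_5 = 60, p_6 = 96, q_6 = 192, s_6 = 240, t_6 = 296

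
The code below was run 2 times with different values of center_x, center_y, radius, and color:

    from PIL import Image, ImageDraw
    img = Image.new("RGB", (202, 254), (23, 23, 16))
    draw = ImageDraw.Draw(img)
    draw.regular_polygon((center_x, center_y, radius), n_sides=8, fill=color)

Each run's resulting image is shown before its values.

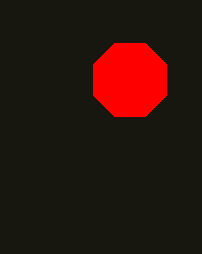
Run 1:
center_x = 130
center_y = 80
radius = 40
color = 'red'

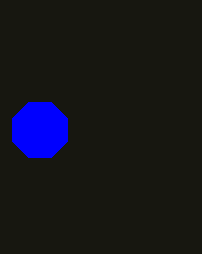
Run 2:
center_x = 40, center_y = 130, radius = 30, color = 'blue'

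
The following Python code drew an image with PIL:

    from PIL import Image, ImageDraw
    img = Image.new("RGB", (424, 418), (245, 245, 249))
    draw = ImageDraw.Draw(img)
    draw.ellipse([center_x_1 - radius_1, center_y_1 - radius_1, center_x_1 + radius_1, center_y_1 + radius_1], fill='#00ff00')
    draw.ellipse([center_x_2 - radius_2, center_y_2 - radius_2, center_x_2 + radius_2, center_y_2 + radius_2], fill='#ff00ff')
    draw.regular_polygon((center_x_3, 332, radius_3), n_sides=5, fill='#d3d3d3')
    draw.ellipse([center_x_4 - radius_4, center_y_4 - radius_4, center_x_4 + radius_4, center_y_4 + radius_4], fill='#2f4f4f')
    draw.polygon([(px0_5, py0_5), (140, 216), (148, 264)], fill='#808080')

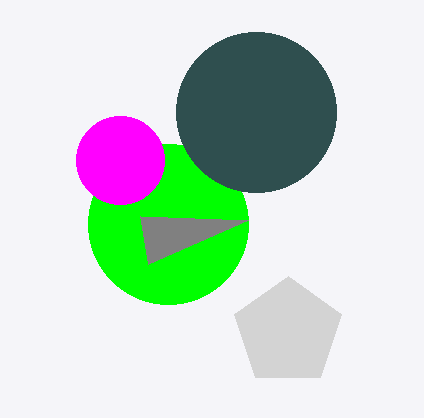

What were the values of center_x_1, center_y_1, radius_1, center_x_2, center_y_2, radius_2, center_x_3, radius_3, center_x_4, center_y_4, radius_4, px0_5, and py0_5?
center_x_1 = 168
center_y_1 = 224
radius_1 = 80
center_x_2 = 120
center_y_2 = 160
radius_2 = 44
center_x_3 = 288
radius_3 = 56
center_x_4 = 256
center_y_4 = 112
radius_4 = 80
px0_5 = 248
py0_5 = 220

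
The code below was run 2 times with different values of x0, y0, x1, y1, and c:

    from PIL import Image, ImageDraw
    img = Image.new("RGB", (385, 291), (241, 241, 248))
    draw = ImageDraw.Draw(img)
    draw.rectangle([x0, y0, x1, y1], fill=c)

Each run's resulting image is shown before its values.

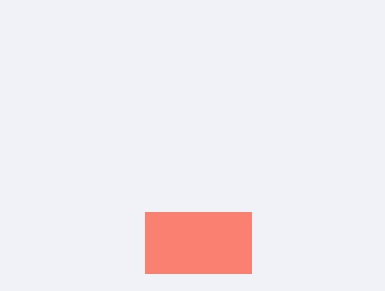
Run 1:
x0 = 145, y0 = 212, x1 = 251, y1 = 273, c = 'salmon'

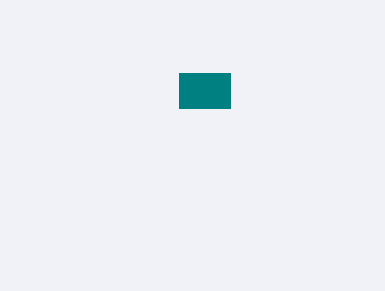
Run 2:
x0 = 179
y0 = 73
x1 = 230
y1 = 108
c = 'teal'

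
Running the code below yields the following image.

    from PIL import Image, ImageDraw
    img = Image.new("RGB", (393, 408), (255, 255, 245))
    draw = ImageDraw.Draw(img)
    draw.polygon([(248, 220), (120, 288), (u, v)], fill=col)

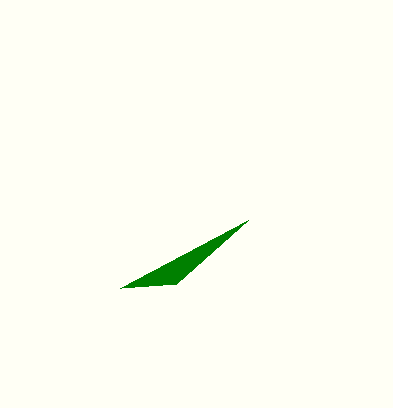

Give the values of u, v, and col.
u = 176; v = 284; col = 'green'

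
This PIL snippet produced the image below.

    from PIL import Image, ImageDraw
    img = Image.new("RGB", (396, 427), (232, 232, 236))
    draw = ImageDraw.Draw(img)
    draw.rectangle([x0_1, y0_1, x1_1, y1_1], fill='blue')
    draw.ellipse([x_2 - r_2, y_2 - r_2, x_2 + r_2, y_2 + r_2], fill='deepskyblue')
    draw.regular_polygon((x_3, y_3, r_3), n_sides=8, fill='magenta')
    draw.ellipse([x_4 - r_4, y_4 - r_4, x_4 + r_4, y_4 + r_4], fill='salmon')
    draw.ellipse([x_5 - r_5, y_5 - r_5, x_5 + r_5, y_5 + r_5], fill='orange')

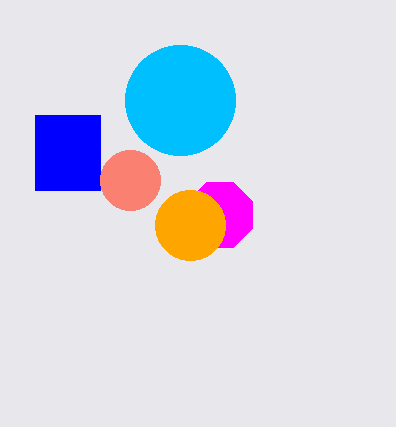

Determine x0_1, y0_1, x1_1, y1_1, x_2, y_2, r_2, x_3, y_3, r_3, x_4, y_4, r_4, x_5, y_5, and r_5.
x0_1 = 35, y0_1 = 115, x1_1 = 100, y1_1 = 190, x_2 = 180, y_2 = 100, r_2 = 55, x_3 = 220, y_3 = 215, r_3 = 35, x_4 = 130, y_4 = 180, r_4 = 30, x_5 = 190, y_5 = 225, r_5 = 35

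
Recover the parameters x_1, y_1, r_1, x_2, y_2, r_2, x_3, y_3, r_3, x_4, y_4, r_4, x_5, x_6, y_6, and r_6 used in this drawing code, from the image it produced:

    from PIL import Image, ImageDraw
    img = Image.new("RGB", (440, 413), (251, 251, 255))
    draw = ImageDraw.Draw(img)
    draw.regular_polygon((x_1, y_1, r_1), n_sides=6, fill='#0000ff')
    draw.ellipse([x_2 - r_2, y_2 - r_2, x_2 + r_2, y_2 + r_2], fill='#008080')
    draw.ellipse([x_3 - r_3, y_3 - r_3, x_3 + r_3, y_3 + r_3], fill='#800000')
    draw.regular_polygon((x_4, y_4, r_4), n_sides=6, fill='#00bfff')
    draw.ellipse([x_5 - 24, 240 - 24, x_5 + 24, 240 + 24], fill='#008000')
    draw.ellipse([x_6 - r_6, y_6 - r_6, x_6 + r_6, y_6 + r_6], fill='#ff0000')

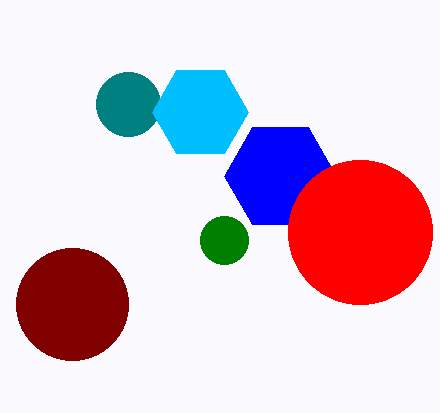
x_1 = 280, y_1 = 176, r_1 = 56, x_2 = 128, y_2 = 104, r_2 = 32, x_3 = 72, y_3 = 304, r_3 = 56, x_4 = 200, y_4 = 112, r_4 = 48, x_5 = 224, x_6 = 360, y_6 = 232, r_6 = 72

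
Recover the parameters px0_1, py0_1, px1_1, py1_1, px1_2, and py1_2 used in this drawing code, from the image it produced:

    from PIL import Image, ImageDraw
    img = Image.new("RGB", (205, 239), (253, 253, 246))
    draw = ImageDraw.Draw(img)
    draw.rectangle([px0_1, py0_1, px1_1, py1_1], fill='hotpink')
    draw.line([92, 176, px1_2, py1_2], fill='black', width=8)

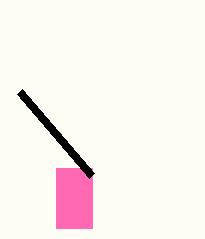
px0_1 = 56; py0_1 = 168; px1_1 = 92; py1_1 = 228; px1_2 = 20; py1_2 = 92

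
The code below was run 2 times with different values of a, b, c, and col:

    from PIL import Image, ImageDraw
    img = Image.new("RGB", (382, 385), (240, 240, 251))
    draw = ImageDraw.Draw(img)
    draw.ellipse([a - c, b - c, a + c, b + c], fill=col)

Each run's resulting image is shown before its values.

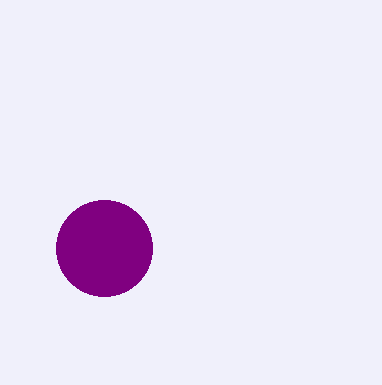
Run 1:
a = 104
b = 248
c = 48
col = 'purple'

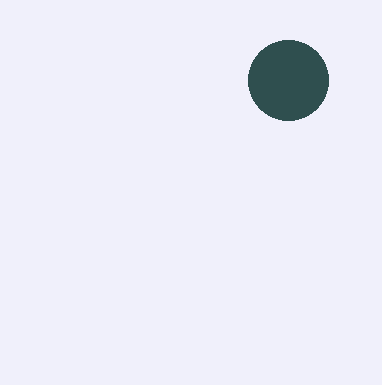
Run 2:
a = 288, b = 80, c = 40, col = 'darkslategray'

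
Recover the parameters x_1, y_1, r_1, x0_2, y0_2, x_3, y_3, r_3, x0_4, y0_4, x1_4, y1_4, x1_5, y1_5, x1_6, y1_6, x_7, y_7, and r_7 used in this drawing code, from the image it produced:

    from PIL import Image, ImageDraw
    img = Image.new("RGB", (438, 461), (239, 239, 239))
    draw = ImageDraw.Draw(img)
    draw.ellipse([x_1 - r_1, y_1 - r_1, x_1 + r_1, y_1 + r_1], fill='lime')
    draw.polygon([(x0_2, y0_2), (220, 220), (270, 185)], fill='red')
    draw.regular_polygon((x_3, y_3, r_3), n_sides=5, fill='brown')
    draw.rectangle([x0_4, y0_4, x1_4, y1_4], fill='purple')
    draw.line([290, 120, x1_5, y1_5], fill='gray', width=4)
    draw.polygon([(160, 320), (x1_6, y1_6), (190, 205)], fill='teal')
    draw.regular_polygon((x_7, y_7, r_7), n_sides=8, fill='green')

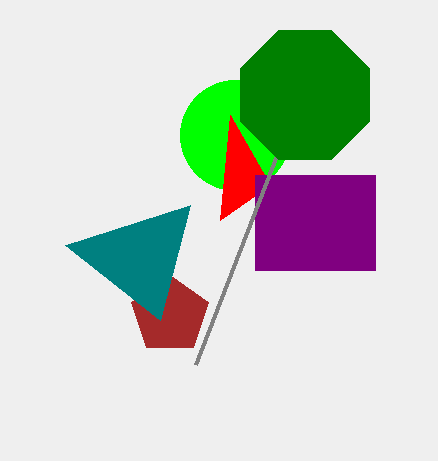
x_1 = 235; y_1 = 135; r_1 = 55; x0_2 = 230; y0_2 = 115; x_3 = 170; y_3 = 315; r_3 = 40; x0_4 = 255; y0_4 = 175; x1_4 = 375; y1_4 = 270; x1_5 = 195; y1_5 = 365; x1_6 = 65; y1_6 = 245; x_7 = 305; y_7 = 95; r_7 = 70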